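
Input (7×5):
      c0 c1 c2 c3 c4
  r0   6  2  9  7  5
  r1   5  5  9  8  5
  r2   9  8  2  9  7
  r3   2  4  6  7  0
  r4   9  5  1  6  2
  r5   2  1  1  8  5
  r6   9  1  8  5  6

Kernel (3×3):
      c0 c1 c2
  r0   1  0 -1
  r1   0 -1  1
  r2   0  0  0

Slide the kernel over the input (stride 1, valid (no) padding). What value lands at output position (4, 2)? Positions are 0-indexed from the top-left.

-4

The receptive field on the input at this output position is [1 6 2 / 1 8 5 / 8 5 6]. Elementwise product with the kernel and sum: 1·1 + 2·-1 + 8·-1 + 5·1.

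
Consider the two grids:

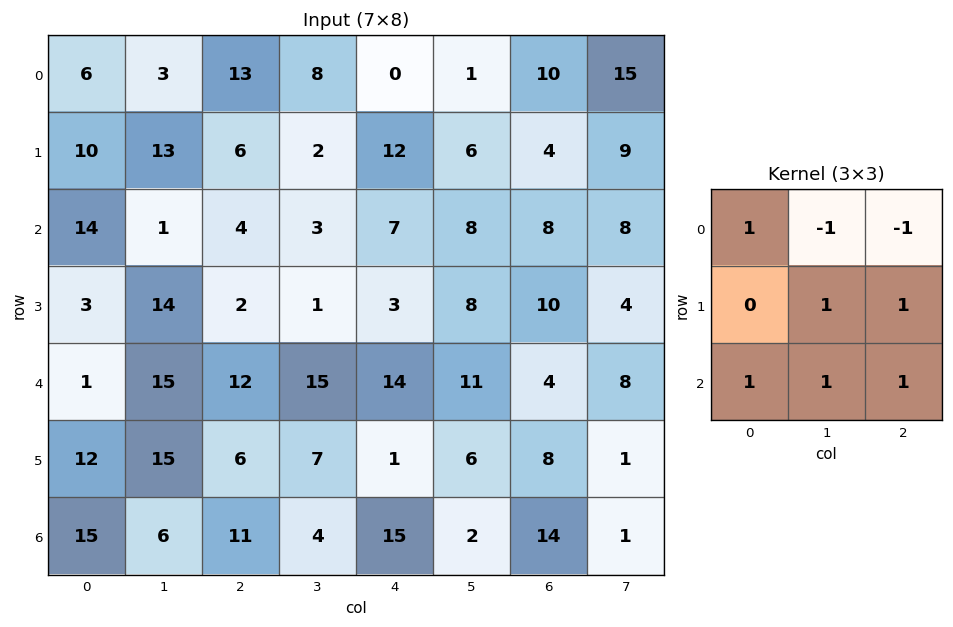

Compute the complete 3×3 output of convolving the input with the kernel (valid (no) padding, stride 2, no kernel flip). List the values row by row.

Output[0,0]: The receptive field on the input at this output position is [6 3 13 / 10 13 6 / 14 1 4]. Elementwise product with the kernel and sum: 6·1 + 3·-1 + 13·-1 + 13·1 + 6·1 + 14·1 + 1·1 + 4·1.

28 33 22
53 39 38
27 21 44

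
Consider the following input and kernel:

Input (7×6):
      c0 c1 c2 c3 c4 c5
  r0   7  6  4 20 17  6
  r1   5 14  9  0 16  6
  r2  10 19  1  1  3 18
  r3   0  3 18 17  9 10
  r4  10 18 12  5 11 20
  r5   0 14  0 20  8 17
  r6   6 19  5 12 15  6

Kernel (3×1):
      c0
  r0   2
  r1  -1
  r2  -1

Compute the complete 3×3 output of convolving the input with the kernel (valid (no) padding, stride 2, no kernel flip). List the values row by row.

-1 -2 15
10 -28 -14
14 19 -1

Output[0,0]: The receptive field on the input at this output position is [7 / 5 / 10]. Elementwise product with the kernel and sum: 7·2 + 5·-1 + 10·-1.
Output[0,1]: The receptive field on the input at this output position is [4 / 9 / 1]. Elementwise product with the kernel and sum: 4·2 + 9·-1 + 1·-1.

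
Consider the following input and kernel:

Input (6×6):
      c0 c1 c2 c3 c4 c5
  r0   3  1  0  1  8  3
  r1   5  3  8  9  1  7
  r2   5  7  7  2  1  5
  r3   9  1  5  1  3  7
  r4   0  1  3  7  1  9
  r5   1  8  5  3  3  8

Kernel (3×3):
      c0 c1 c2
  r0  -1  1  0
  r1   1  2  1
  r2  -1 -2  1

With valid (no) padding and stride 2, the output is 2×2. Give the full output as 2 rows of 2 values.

Output[0,0]: The receptive field on the input at this output position is [3 1 0 / 5 3 8 / 5 7 7]. Elementwise product with the kernel and sum: 3·-1 + 1·1 + 5·1 + 3·2 + 8·1 + 5·-1 + 7·-2 + 7·1.
Output[0,1]: The receptive field on the input at this output position is [0 1 8 / 8 9 1 / 7 2 1]. Elementwise product with the kernel and sum: 0·-1 + 1·1 + 8·1 + 9·2 + 1·1 + 7·-1 + 2·-2 + 1·1.

5 18
19 -11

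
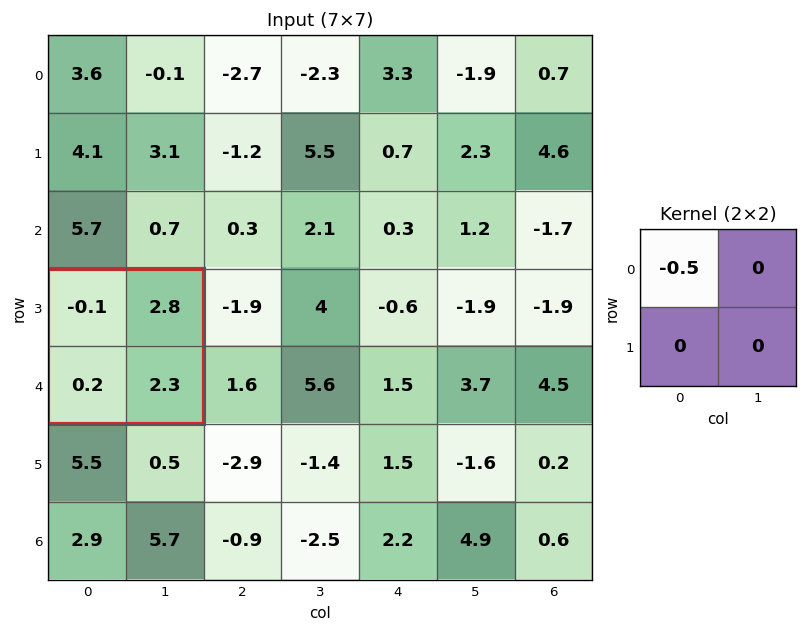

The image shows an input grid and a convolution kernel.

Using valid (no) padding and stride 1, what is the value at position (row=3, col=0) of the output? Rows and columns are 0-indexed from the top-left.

The receptive field on the input at this output position is [-0.1 2.8 / 0.2 2.3]. Elementwise product with the kernel and sum: -0.1·-0.5.

0.05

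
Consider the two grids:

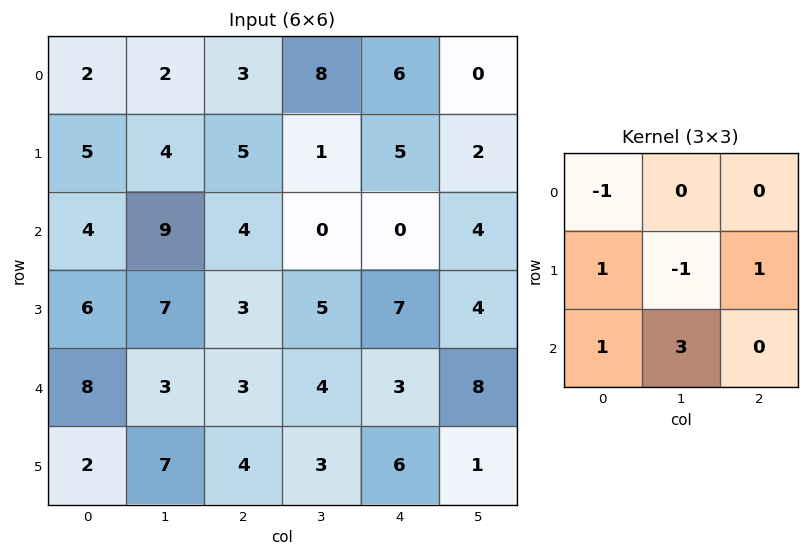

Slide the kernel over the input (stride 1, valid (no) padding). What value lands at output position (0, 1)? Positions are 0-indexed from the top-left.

The receptive field on the input at this output position is [2 3 8 / 4 5 1 / 9 4 0]. Elementwise product with the kernel and sum: 2·-1 + 4·1 + 5·-1 + 1·1 + 9·1 + 4·3.

19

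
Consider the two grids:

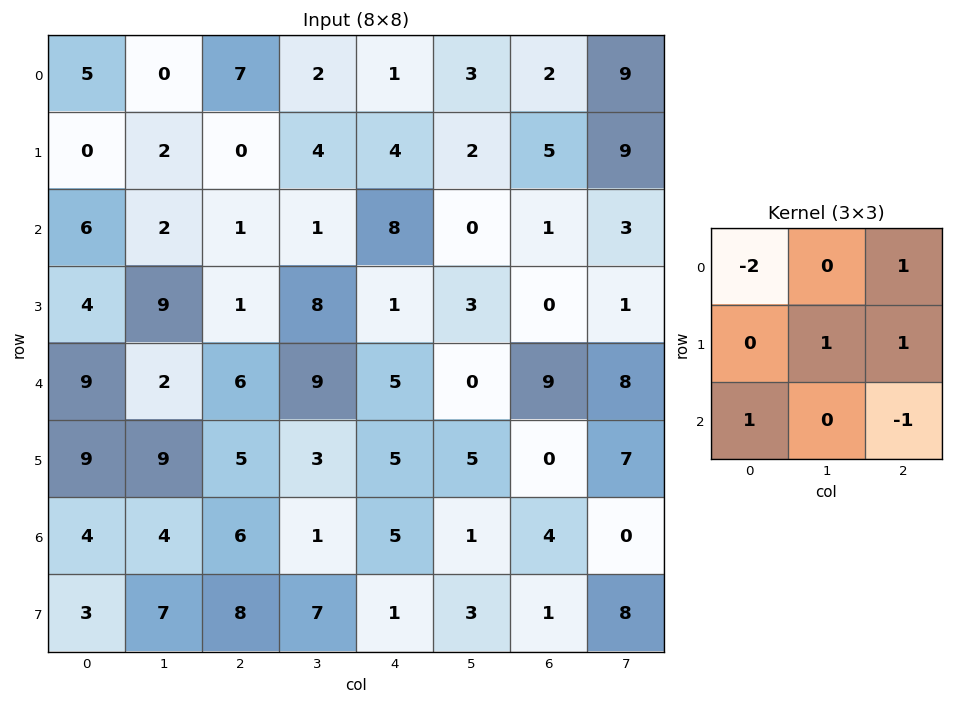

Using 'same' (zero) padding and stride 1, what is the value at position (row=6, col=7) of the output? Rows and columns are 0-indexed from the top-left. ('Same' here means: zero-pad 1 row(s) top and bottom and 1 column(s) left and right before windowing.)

The receptive field on the zero-padded input at this output position is [0 7 0 / 4 0 0 / 1 8 0]. Elementwise product with the kernel and sum: 0·-2 + 0·1 + 0·1 + 0·1 + 1·1 + 0·-1.

1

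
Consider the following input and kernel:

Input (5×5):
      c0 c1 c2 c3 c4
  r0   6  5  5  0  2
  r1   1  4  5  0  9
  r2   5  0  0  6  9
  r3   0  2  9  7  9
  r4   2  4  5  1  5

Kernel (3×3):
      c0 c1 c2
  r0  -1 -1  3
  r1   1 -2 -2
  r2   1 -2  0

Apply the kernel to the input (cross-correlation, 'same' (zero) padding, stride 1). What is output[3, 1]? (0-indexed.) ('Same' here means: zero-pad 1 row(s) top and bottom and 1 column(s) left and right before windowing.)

The receptive field on the zero-padded input at this output position is [5 0 0 / 0 2 9 / 2 4 5]. Elementwise product with the kernel and sum: 5·-1 + 0·-1 + 0·3 + 0·1 + 2·-2 + 9·-2 + 2·1 + 4·-2.

-33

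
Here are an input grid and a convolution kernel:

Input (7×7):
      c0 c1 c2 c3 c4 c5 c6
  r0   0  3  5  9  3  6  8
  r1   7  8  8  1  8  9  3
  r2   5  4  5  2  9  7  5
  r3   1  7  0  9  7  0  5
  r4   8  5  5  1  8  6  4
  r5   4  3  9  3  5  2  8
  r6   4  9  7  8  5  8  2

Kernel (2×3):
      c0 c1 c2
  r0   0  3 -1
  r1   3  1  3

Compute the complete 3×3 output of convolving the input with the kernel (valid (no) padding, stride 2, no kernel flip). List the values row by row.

Output[0,0]: The receptive field on the input at this output position is [0 3 5 / 7 8 8]. Elementwise product with the kernel and sum: 3·3 + 5·-1 + 7·3 + 8·1 + 8·3.

57 73 52
17 27 52
52 40 55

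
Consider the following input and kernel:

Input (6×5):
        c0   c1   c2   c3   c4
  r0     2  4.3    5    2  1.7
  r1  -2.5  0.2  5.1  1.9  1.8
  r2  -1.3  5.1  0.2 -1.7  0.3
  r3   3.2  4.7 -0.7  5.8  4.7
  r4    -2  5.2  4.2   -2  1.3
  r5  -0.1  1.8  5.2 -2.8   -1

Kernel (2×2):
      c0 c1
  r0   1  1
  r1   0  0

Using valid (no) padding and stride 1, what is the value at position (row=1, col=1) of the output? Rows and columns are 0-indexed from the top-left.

The receptive field on the input at this output position is [0.2 5.1 / 5.1 0.2]. Elementwise product with the kernel and sum: 0.2·1 + 5.1·1.

5.3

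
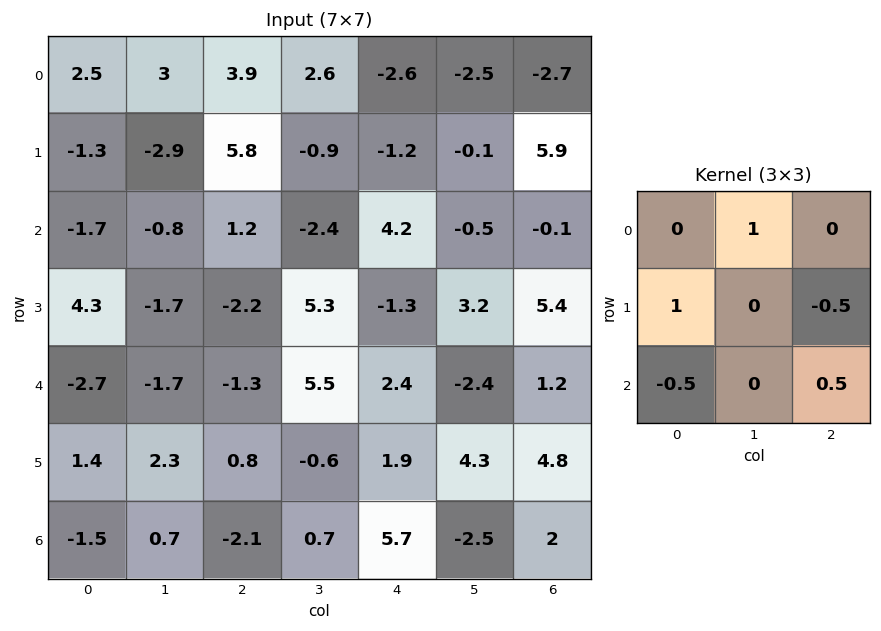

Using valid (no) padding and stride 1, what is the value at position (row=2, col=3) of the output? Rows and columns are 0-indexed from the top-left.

3.95

The receptive field on the input at this output position is [-2.4 4.2 -0.5 / 5.3 -1.3 3.2 / 5.5 2.4 -2.4]. Elementwise product with the kernel and sum: 4.2·1 + 5.3·1 + 3.2·-0.5 + 5.5·-0.5 + -2.4·0.5.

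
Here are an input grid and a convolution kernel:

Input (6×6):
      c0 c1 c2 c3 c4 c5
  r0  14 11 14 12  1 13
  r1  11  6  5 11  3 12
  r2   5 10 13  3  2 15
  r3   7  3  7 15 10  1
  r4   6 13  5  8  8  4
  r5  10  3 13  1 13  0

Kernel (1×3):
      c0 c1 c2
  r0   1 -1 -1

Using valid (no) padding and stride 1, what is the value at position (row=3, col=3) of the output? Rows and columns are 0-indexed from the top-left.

The receptive field on the input at this output position is [15 10 1]. Elementwise product with the kernel and sum: 15·1 + 10·-1 + 1·-1.

4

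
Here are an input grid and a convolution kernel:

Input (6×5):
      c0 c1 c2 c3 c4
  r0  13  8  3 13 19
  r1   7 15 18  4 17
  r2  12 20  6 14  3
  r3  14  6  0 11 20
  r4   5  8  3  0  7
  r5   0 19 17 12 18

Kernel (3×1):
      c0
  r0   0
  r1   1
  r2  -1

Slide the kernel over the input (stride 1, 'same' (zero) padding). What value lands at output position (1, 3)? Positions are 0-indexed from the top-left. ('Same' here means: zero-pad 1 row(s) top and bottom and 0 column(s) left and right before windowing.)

-10

The receptive field on the zero-padded input at this output position is [13 / 4 / 14]. Elementwise product with the kernel and sum: 4·1 + 14·-1.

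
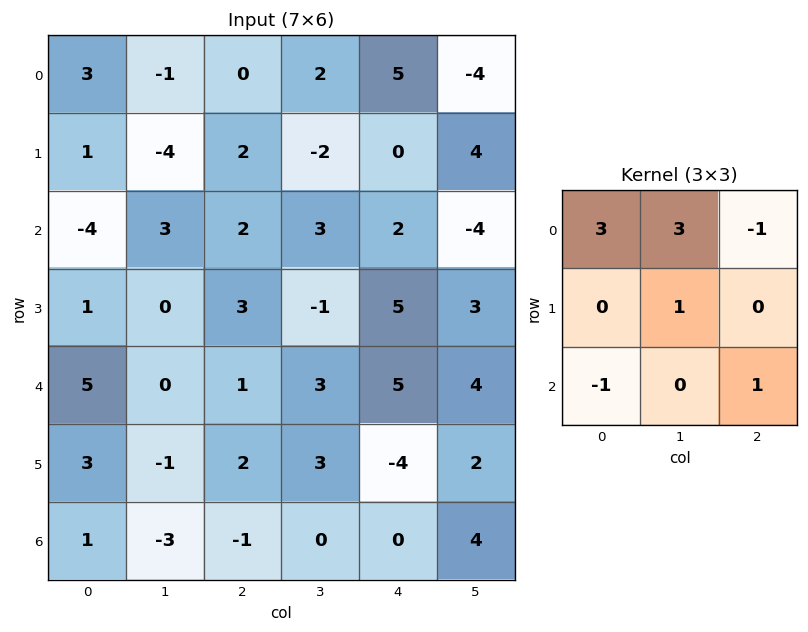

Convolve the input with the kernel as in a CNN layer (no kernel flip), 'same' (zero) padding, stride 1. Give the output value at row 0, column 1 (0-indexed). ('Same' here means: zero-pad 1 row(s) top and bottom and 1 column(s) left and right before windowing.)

0

The receptive field on the zero-padded input at this output position is [0 0 0 / 3 -1 0 / 1 -4 2]. Elementwise product with the kernel and sum: 0·3 + 0·3 + 0·-1 + -1·1 + 1·-1 + 2·1.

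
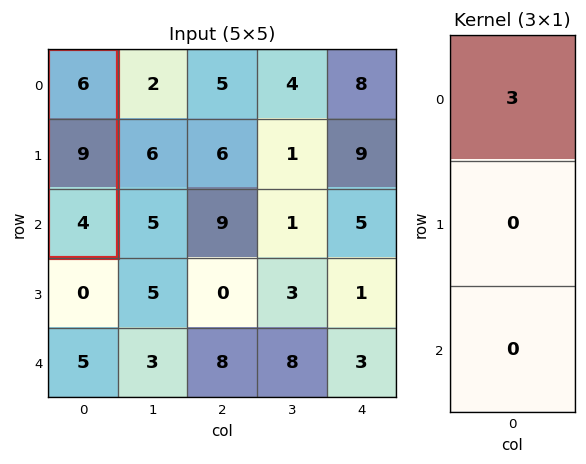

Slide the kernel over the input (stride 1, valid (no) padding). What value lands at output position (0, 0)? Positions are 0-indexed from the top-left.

The receptive field on the input at this output position is [6 / 9 / 4]. Elementwise product with the kernel and sum: 6·3.

18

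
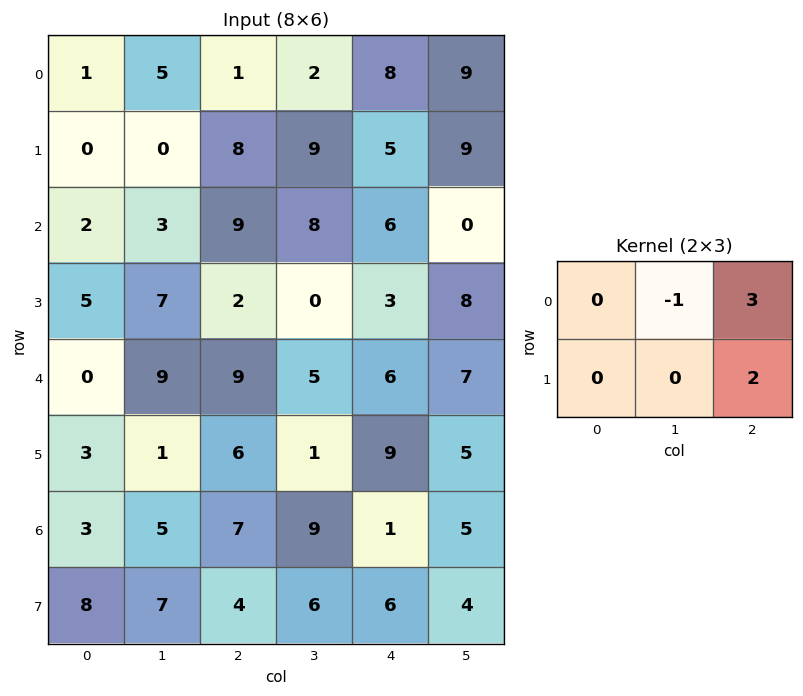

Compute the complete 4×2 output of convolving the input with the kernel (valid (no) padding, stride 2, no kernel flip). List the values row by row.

Output[0,0]: The receptive field on the input at this output position is [1 5 1 / 0 0 8]. Elementwise product with the kernel and sum: 5·-1 + 1·3 + 8·2.

14 32
28 16
30 31
24 6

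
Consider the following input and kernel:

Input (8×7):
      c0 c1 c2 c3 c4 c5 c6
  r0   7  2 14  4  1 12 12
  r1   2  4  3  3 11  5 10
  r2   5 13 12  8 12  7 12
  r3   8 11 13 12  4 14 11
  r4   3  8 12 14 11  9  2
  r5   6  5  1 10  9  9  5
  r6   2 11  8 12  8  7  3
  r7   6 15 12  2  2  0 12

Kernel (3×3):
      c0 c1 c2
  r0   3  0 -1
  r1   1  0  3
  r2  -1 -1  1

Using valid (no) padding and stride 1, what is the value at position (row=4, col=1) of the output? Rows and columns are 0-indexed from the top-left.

The receptive field on the input at this output position is [8 12 14 / 5 1 10 / 11 8 12]. Elementwise product with the kernel and sum: 8·3 + 14·-1 + 5·1 + 10·3 + 11·-1 + 8·-1 + 12·1.

38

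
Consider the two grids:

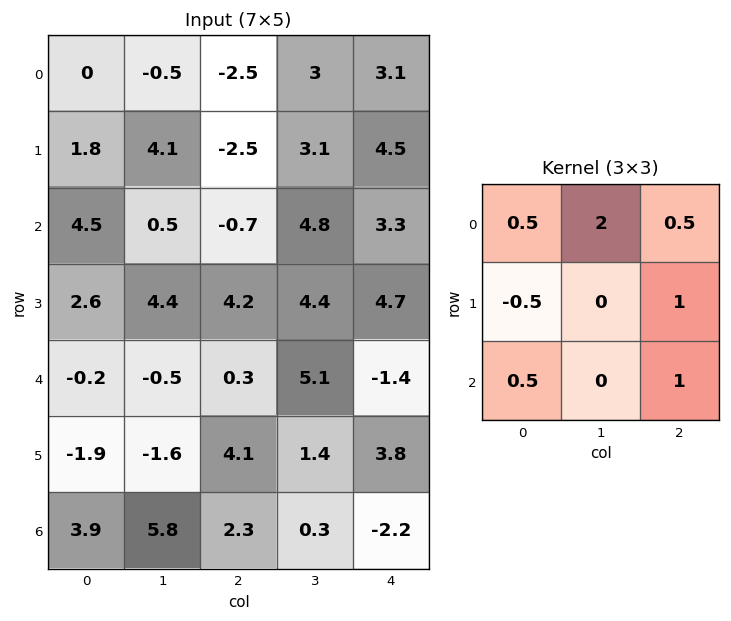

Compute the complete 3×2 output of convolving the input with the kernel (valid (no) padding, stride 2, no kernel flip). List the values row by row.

-4.1 15
6 12.25
8.35 10.35

Output[0,0]: The receptive field on the input at this output position is [0 -0.5 -2.5 / 1.8 4.1 -2.5 / 4.5 0.5 -0.7]. Elementwise product with the kernel and sum: 0·0.5 + -0.5·2 + -2.5·0.5 + 1.8·-0.5 + -2.5·1 + 4.5·0.5 + -0.7·1.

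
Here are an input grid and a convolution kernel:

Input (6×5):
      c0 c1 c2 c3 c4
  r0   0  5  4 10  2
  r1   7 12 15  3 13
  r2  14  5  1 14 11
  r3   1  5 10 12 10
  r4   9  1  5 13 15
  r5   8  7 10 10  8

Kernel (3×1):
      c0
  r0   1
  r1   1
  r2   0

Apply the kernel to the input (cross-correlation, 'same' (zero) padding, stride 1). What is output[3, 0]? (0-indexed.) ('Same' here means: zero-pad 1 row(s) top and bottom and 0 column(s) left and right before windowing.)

The receptive field on the zero-padded input at this output position is [14 / 1 / 9]. Elementwise product with the kernel and sum: 14·1 + 1·1.

15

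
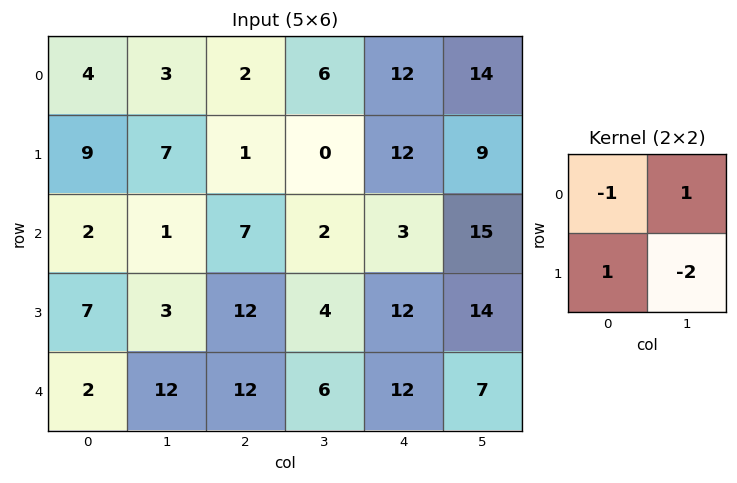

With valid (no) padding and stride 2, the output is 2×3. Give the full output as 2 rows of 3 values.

-6 5 -4
0 -1 -4

Output[0,0]: The receptive field on the input at this output position is [4 3 / 9 7]. Elementwise product with the kernel and sum: 4·-1 + 3·1 + 9·1 + 7·-2.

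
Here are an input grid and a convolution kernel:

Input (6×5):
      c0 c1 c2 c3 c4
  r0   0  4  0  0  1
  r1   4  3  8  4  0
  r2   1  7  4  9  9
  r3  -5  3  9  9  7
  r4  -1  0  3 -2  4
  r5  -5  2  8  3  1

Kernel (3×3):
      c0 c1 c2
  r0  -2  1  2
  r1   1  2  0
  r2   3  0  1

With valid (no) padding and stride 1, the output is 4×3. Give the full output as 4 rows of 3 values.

Output[0,0]: The receptive field on the input at this output position is [0 4 0 / 4 3 8 / 1 7 4]. Elementwise product with the kernel and sum: 0·-2 + 4·1 + 0·2 + 4·1 + 3·2 + 1·3 + 4·1.
Output[0,1]: The receptive field on the input at this output position is [4 0 0 / 3 8 4 / 7 4 9]. Elementwise product with the kernel and sum: 4·-2 + 0·1 + 0·2 + 3·1 + 8·2 + 7·3 + 9·1.

21 41 39
20 43 44
14 27 59
23 36 29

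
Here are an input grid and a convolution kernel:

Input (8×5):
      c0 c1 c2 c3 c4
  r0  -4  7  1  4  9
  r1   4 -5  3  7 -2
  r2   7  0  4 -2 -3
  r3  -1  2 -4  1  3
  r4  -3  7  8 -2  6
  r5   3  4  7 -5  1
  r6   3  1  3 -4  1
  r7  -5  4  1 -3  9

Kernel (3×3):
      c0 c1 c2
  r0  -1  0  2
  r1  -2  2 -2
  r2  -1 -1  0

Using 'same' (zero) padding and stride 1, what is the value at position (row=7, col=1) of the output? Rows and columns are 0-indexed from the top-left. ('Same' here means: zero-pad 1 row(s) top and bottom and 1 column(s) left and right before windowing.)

The receptive field on the zero-padded input at this output position is [3 1 3 / -5 4 1 / 0 0 0]. Elementwise product with the kernel and sum: 3·-1 + 3·2 + -5·-2 + 4·2 + 1·-2 + 0·-1 + 0·-1.

19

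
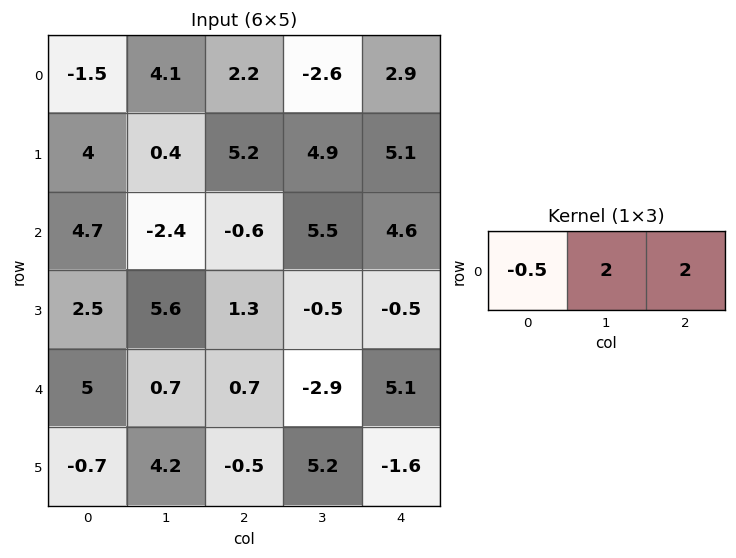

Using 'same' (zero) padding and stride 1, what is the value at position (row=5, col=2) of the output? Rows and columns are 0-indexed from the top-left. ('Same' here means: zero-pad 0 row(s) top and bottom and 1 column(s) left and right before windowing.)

7.3

The receptive field on the zero-padded input at this output position is [4.2 -0.5 5.2]. Elementwise product with the kernel and sum: 4.2·-0.5 + -0.5·2 + 5.2·2.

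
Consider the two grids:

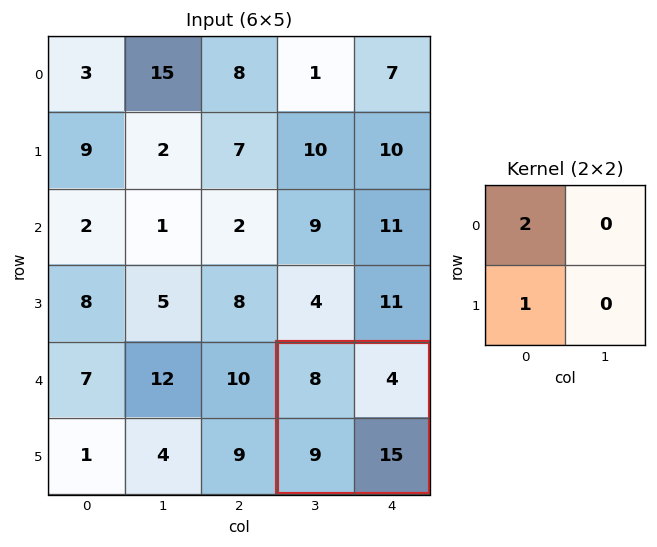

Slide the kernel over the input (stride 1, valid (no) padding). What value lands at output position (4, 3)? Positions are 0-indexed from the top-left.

25

The receptive field on the input at this output position is [8 4 / 9 15]. Elementwise product with the kernel and sum: 8·2 + 9·1.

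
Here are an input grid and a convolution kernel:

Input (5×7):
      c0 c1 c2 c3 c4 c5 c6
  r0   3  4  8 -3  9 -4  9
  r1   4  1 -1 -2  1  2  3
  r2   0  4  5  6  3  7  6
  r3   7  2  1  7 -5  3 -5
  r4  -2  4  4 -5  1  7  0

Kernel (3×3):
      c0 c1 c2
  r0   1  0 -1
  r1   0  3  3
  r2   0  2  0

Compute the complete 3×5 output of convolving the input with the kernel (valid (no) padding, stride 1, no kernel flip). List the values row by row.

3 8 8 16 29
36 38 39 16 43
12 30 -2 -5 5

Output[0,0]: The receptive field on the input at this output position is [3 4 8 / 4 1 -1 / 0 4 5]. Elementwise product with the kernel and sum: 3·1 + 8·-1 + 1·3 + -1·3 + 4·2.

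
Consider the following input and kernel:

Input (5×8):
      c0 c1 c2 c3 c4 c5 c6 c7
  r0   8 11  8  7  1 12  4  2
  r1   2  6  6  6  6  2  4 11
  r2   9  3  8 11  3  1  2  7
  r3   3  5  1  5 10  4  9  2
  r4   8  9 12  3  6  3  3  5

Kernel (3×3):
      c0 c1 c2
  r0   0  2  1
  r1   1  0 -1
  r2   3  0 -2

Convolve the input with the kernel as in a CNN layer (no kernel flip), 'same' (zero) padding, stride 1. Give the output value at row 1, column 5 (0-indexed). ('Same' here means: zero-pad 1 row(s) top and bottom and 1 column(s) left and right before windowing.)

The receptive field on the zero-padded input at this output position is [1 12 4 / 6 2 4 / 3 1 2]. Elementwise product with the kernel and sum: 12·2 + 4·1 + 6·1 + 4·-1 + 3·3 + 2·-2.

35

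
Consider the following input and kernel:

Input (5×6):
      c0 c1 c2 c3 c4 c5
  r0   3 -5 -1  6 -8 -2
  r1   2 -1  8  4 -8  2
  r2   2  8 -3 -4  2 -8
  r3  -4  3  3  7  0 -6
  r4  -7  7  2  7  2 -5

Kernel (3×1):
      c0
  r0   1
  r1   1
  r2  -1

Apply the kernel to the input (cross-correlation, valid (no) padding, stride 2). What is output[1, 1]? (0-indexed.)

-2

The receptive field on the input at this output position is [-3 / 3 / 2]. Elementwise product with the kernel and sum: -3·1 + 3·1 + 2·-1.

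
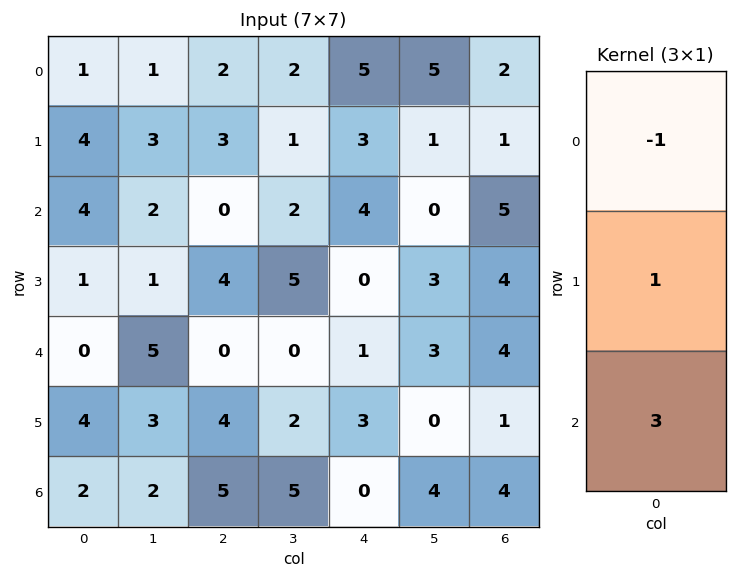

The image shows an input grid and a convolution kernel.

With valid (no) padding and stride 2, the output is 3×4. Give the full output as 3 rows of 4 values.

Output[0,0]: The receptive field on the input at this output position is [1 / 4 / 4]. Elementwise product with the kernel and sum: 1·-1 + 4·1 + 4·3.
Output[0,1]: The receptive field on the input at this output position is [2 / 3 / 0]. Elementwise product with the kernel and sum: 2·-1 + 3·1 + 0·3.

15 1 10 14
-3 4 -1 11
10 19 2 9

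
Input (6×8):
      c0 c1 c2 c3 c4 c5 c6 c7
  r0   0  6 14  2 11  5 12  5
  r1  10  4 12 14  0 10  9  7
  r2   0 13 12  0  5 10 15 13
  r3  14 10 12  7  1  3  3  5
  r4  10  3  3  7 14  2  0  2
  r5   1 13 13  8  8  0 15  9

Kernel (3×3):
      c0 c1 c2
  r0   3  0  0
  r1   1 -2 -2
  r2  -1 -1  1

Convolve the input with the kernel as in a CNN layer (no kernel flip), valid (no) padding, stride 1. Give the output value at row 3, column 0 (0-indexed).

The receptive field on the input at this output position is [14 10 12 / 10 3 3 / 1 13 13]. Elementwise product with the kernel and sum: 14·3 + 10·1 + 3·-2 + 3·-2 + 1·-1 + 13·-1 + 13·1.

39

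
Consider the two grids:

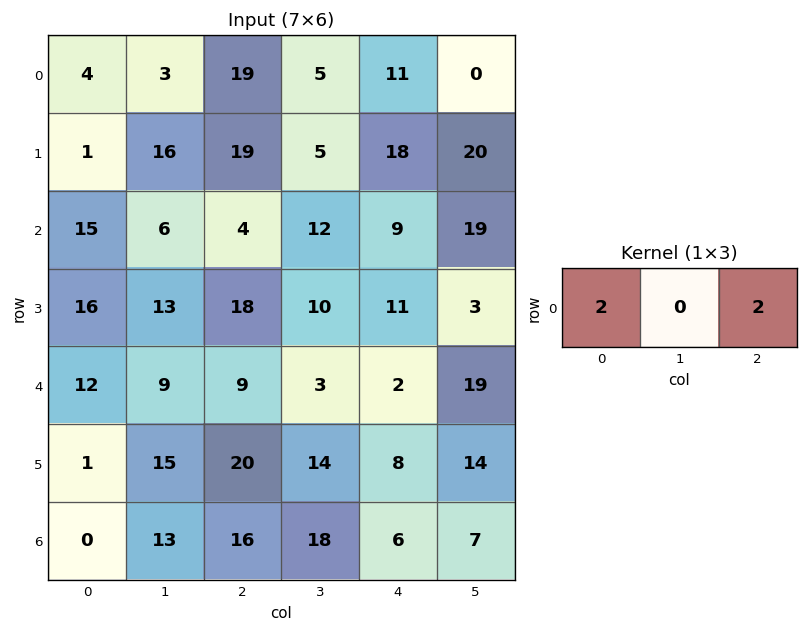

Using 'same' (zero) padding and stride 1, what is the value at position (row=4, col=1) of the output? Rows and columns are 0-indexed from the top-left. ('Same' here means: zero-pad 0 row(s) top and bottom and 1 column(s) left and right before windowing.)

42

The receptive field on the zero-padded input at this output position is [12 9 9]. Elementwise product with the kernel and sum: 12·2 + 9·2.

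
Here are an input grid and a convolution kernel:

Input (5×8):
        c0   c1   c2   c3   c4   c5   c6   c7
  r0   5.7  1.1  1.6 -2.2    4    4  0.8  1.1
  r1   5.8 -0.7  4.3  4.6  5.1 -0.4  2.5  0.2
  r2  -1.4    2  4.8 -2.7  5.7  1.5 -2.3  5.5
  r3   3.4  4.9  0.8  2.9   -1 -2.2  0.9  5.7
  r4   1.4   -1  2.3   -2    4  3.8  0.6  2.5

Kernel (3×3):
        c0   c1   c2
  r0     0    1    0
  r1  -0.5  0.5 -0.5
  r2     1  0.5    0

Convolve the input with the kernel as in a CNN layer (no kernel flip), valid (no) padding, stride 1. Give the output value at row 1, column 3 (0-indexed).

10.95

The receptive field on the input at this output position is [4.6 5.1 -0.4 / -2.7 5.7 1.5 / 2.9 -1 -2.2]. Elementwise product with the kernel and sum: 5.1·1 + -2.7·-0.5 + 5.7·0.5 + 1.5·-0.5 + 2.9·1 + -1·0.5.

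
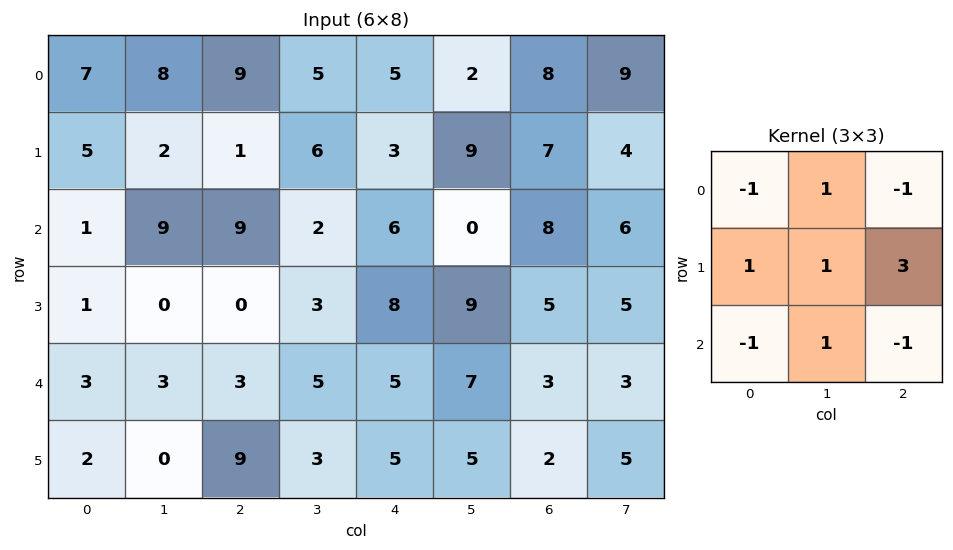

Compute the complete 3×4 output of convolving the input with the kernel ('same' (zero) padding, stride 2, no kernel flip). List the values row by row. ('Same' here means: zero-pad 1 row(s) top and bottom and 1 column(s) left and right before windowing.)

Output[0,0]: The receptive field on the zero-padded input at this output position is [0 0 0 / 0 7 8 / 0 5 2]. Elementwise product with the kernel and sum: 0·-1 + 0·1 + 0·-1 + 0·1 + 7·1 + 8·3 + 0·-1 + 5·1 + 2·-1.
Output[0,1]: The receptive field on the zero-padded input at this output position is [0 0 0 / 8 9 5 / 2 1 6]. Elementwise product with the kernel and sum: 0·-1 + 0·1 + 0·-1 + 8·1 + 9·1 + 5·3 + 2·-1 + 1·1 + 6·-1.

34 25 4 31
32 14 -8 11
15 24 24 2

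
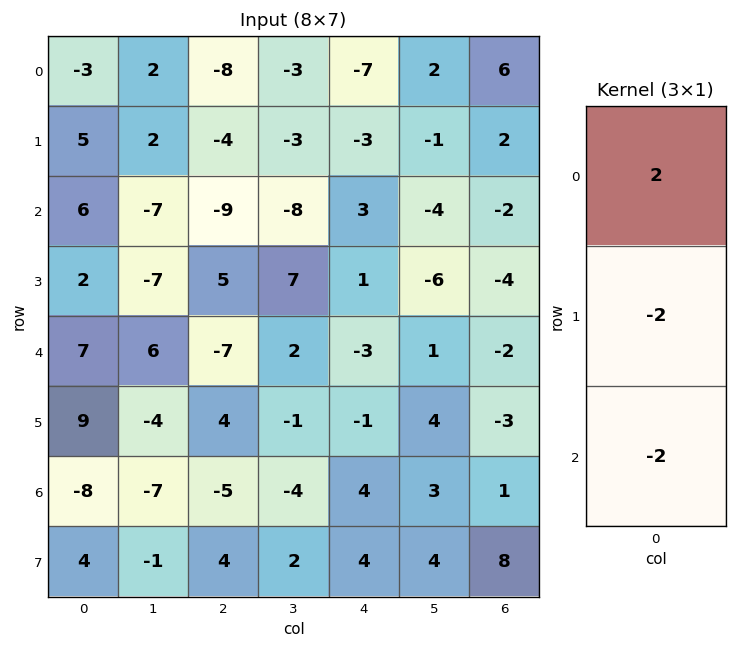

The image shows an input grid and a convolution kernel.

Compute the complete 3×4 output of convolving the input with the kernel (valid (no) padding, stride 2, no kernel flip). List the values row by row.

-28 10 -14 12
-6 -14 10 8
12 -12 -12 0

Output[0,0]: The receptive field on the input at this output position is [-3 / 5 / 6]. Elementwise product with the kernel and sum: -3·2 + 5·-2 + 6·-2.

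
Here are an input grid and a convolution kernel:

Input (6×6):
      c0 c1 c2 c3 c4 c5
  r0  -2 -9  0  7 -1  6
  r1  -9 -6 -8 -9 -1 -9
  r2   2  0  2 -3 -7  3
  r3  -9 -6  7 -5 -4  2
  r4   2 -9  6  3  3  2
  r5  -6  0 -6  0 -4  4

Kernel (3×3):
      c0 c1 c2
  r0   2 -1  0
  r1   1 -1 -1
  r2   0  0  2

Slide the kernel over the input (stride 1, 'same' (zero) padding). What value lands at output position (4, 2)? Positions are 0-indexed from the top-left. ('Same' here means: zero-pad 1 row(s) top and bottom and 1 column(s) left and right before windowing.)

-37

The receptive field on the zero-padded input at this output position is [-6 7 -5 / -9 6 3 / 0 -6 0]. Elementwise product with the kernel and sum: -6·2 + 7·-1 + -9·1 + 6·-1 + 3·-1 + 0·2.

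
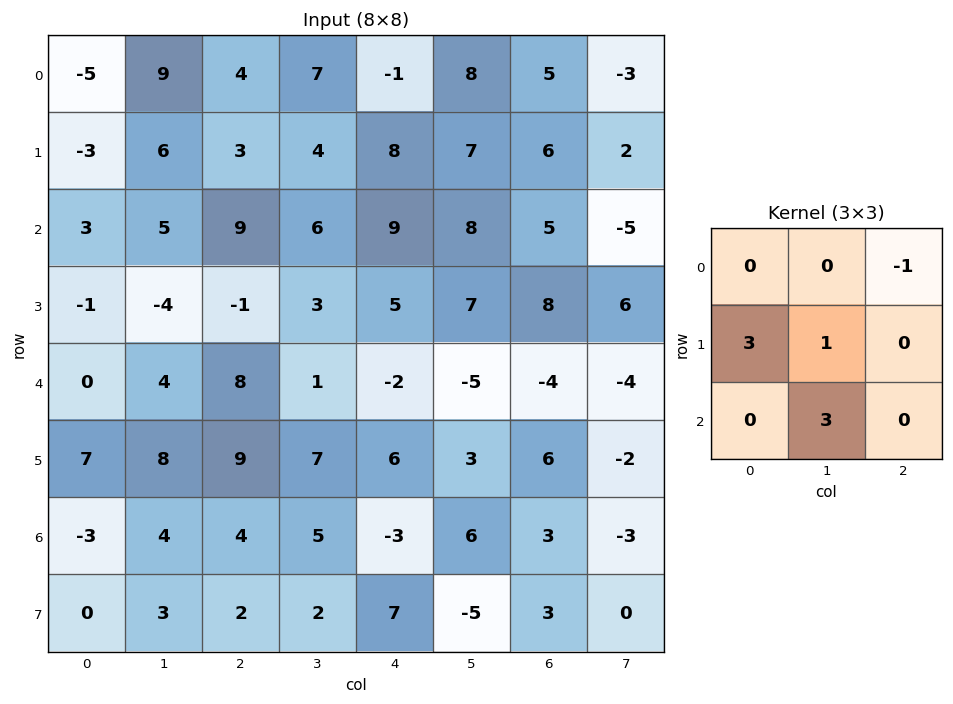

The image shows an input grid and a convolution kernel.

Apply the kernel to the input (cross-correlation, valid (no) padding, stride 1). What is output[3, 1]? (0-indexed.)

44

The receptive field on the input at this output position is [-4 -1 3 / 4 8 1 / 8 9 7]. Elementwise product with the kernel and sum: 3·-1 + 4·3 + 8·1 + 9·3.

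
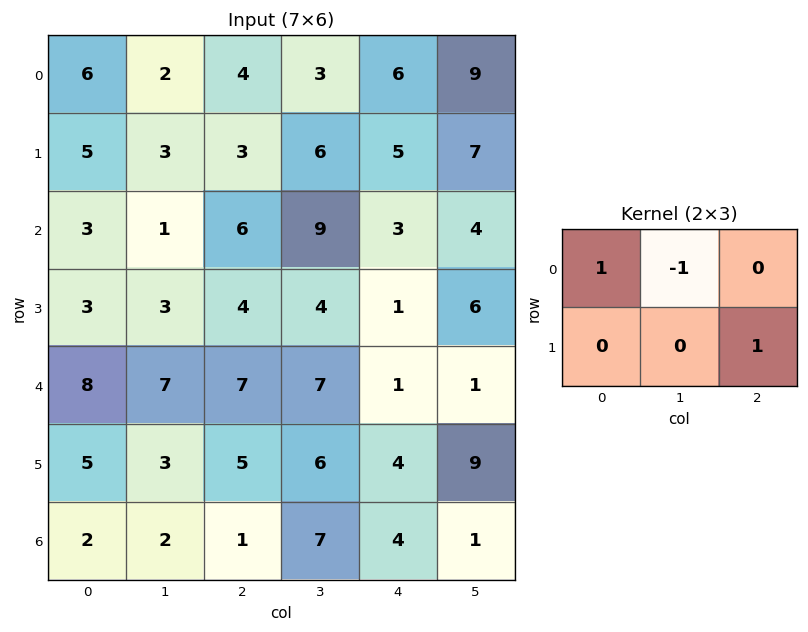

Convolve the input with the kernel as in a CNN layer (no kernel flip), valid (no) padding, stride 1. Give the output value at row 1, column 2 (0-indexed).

0

The receptive field on the input at this output position is [3 6 5 / 6 9 3]. Elementwise product with the kernel and sum: 3·1 + 6·-1 + 3·1.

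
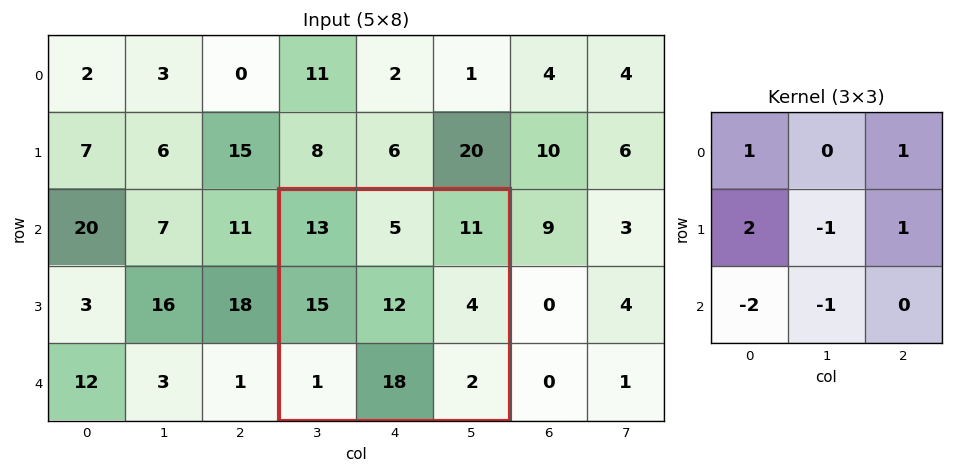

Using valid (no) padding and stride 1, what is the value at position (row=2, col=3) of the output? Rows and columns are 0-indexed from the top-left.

26

The receptive field on the input at this output position is [13 5 11 / 15 12 4 / 1 18 2]. Elementwise product with the kernel and sum: 13·1 + 11·1 + 15·2 + 12·-1 + 4·1 + 1·-2 + 18·-1.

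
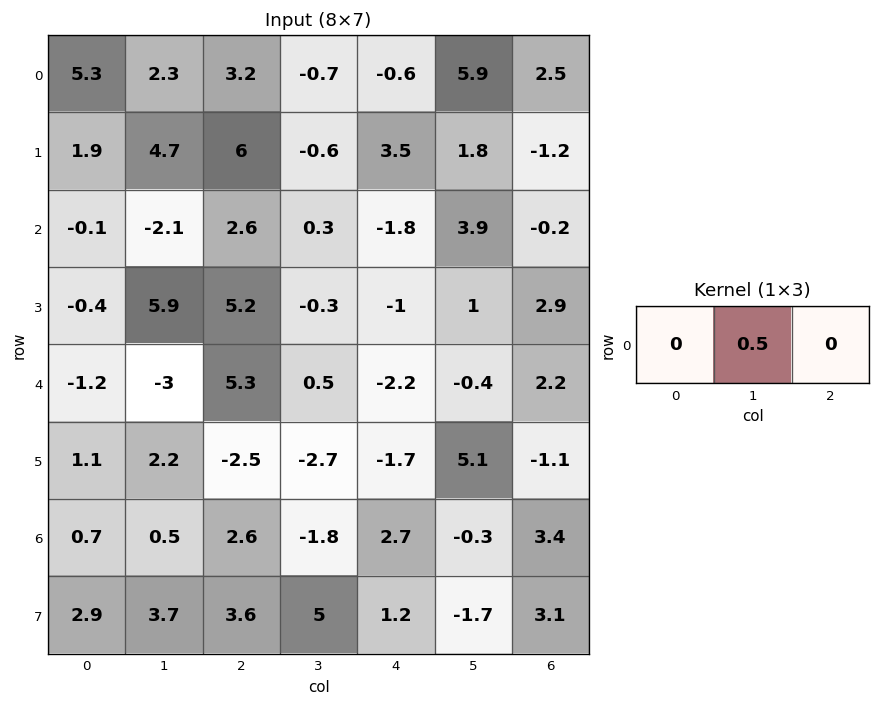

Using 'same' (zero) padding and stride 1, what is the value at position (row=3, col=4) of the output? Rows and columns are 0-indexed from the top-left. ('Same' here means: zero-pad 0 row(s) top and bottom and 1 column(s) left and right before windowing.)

-0.5

The receptive field on the zero-padded input at this output position is [-0.3 -1 1]. Elementwise product with the kernel and sum: -1·0.5.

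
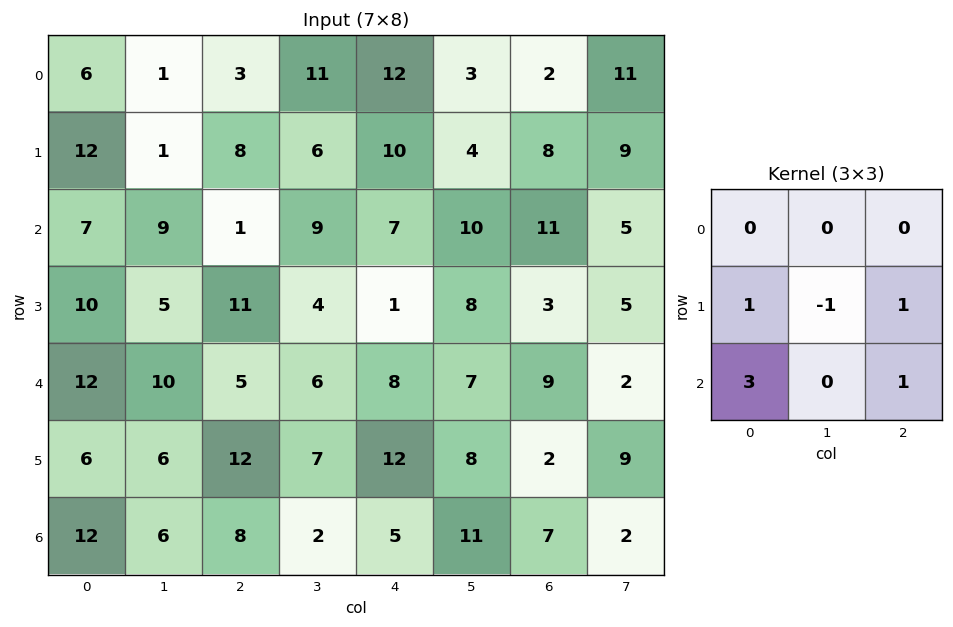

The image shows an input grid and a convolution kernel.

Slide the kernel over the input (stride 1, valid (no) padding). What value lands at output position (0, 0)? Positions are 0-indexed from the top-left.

The receptive field on the input at this output position is [6 1 3 / 12 1 8 / 7 9 1]. Elementwise product with the kernel and sum: 12·1 + 1·-1 + 8·1 + 7·3 + 1·1.

41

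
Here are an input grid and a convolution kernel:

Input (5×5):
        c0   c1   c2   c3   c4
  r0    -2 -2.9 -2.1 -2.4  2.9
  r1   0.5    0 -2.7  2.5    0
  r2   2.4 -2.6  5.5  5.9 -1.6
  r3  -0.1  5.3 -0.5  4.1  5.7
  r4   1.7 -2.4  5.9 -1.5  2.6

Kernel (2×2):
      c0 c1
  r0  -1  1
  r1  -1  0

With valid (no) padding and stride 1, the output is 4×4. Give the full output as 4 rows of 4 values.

-1.4 0.8 2.4 2.8
-2.9 -0.1 -0.3 -8.4
-4.9 2.8 0.9 -11.6
3.7 -3.4 -1.3 3.1

Output[0,0]: The receptive field on the input at this output position is [-2 -2.9 / 0.5 0]. Elementwise product with the kernel and sum: -2·-1 + -2.9·1 + 0.5·-1.
Output[0,1]: The receptive field on the input at this output position is [-2.9 -2.1 / 0 -2.7]. Elementwise product with the kernel and sum: -2.9·-1 + -2.1·1 + 0·-1.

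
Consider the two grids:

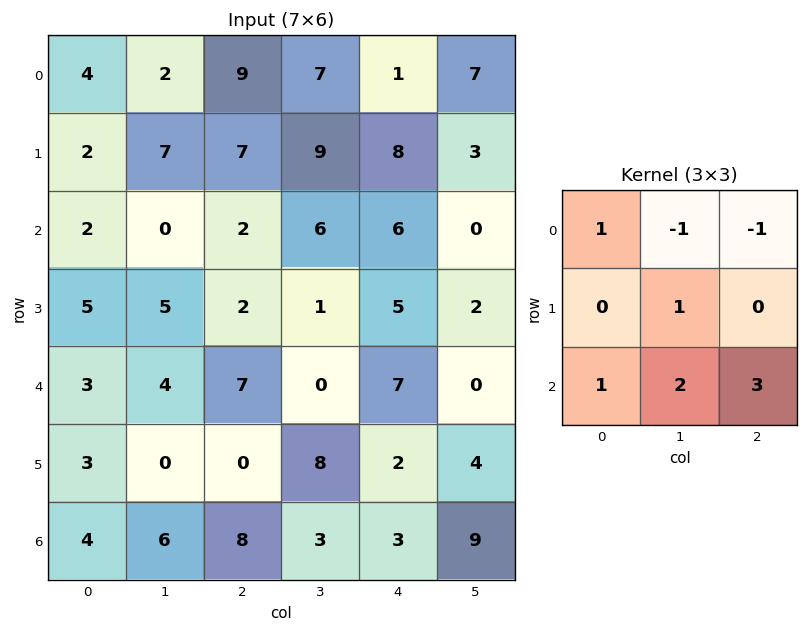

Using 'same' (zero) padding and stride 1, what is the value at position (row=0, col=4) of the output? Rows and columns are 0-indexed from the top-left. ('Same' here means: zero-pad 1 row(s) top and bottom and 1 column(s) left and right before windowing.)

The receptive field on the zero-padded input at this output position is [0 0 0 / 7 1 7 / 9 8 3]. Elementwise product with the kernel and sum: 0·1 + 0·-1 + 0·-1 + 1·1 + 9·1 + 8·2 + 3·3.

35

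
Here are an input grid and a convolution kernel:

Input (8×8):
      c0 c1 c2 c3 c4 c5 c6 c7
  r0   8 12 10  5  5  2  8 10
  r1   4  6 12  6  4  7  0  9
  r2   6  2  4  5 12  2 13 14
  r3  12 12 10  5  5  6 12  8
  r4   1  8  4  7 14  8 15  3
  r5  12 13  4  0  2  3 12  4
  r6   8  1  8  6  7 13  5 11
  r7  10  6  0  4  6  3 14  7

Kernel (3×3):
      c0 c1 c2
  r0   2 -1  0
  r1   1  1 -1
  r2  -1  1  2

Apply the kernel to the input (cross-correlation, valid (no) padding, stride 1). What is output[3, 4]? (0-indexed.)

The receptive field on the input at this output position is [5 6 12 / 14 8 15 / 2 3 12]. Elementwise product with the kernel and sum: 5·2 + 6·-1 + 14·1 + 8·1 + 15·-1 + 2·-1 + 3·1 + 12·2.

36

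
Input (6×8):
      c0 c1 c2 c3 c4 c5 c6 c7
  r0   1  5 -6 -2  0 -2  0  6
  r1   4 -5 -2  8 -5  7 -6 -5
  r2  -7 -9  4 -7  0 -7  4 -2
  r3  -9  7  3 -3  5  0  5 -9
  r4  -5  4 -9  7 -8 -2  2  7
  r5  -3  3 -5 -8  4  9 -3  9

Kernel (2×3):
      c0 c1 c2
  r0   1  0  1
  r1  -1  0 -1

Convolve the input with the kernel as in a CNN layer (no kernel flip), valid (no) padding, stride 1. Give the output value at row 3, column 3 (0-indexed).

-8

The receptive field on the input at this output position is [-3 5 0 / 7 -8 -2]. Elementwise product with the kernel and sum: -3·1 + 0·1 + 7·-1 + -2·-1.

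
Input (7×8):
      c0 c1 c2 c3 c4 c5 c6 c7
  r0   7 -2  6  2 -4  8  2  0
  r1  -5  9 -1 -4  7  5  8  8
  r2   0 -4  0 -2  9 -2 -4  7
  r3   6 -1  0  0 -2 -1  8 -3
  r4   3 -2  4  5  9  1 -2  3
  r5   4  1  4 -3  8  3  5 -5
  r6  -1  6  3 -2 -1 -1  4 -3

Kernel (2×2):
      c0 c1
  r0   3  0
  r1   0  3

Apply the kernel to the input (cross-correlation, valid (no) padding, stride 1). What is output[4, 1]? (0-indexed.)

The receptive field on the input at this output position is [-2 4 / 1 4]. Elementwise product with the kernel and sum: -2·3 + 4·3.

6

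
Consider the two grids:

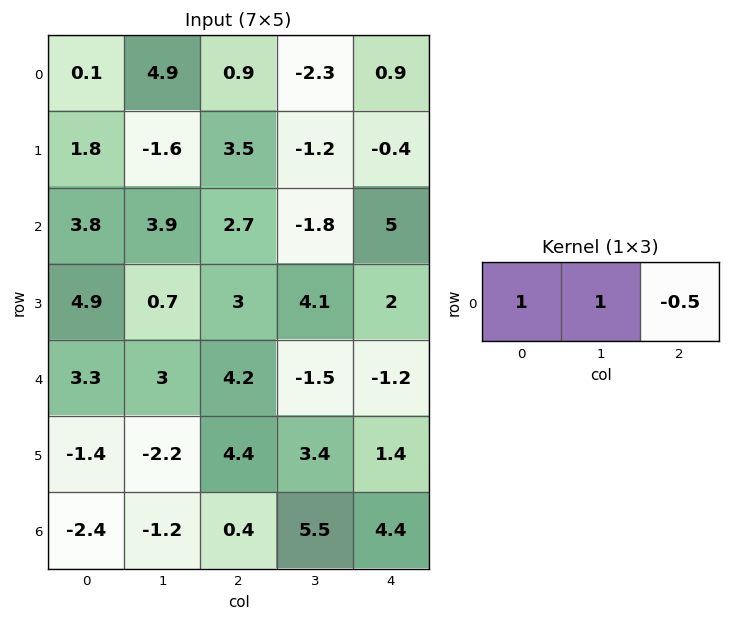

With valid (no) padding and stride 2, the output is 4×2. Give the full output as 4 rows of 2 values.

Output[0,0]: The receptive field on the input at this output position is [0.1 4.9 0.9]. Elementwise product with the kernel and sum: 0.1·1 + 4.9·1 + 0.9·-0.5.
Output[0,1]: The receptive field on the input at this output position is [0.9 -2.3 0.9]. Elementwise product with the kernel and sum: 0.9·1 + -2.3·1 + 0.9·-0.5.

4.55 -1.85
6.35 -1.6
4.2 3.3
-3.8 3.7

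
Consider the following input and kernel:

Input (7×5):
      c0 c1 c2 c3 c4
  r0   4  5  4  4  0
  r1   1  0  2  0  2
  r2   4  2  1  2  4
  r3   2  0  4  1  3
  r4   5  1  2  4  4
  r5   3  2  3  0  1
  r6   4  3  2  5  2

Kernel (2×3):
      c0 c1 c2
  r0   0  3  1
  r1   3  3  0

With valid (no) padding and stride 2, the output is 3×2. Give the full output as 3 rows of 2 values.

Output[0,0]: The receptive field on the input at this output position is [4 5 4 / 1 0 2]. Elementwise product with the kernel and sum: 5·3 + 4·1 + 1·3 + 0·3.
Output[0,1]: The receptive field on the input at this output position is [4 4 0 / 2 0 2]. Elementwise product with the kernel and sum: 4·3 + 0·1 + 2·3 + 0·3.

22 18
13 25
20 25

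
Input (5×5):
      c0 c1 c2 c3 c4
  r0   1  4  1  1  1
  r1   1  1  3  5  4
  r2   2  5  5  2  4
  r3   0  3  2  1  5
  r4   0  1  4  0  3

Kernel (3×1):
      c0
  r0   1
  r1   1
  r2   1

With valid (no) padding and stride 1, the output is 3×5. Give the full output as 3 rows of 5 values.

4 10 9 8 9
3 9 10 8 13
2 9 11 3 12

Output[0,0]: The receptive field on the input at this output position is [1 / 1 / 2]. Elementwise product with the kernel and sum: 1·1 + 1·1 + 2·1.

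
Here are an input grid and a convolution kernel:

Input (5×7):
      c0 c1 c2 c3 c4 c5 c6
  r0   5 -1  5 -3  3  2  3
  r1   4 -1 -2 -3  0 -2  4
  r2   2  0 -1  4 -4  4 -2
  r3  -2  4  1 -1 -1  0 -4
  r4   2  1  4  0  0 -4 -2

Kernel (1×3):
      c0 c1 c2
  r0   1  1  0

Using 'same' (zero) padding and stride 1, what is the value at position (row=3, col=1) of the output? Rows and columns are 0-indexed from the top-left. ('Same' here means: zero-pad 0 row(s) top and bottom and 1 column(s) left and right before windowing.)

The receptive field on the zero-padded input at this output position is [-2 4 1]. Elementwise product with the kernel and sum: -2·1 + 4·1.

2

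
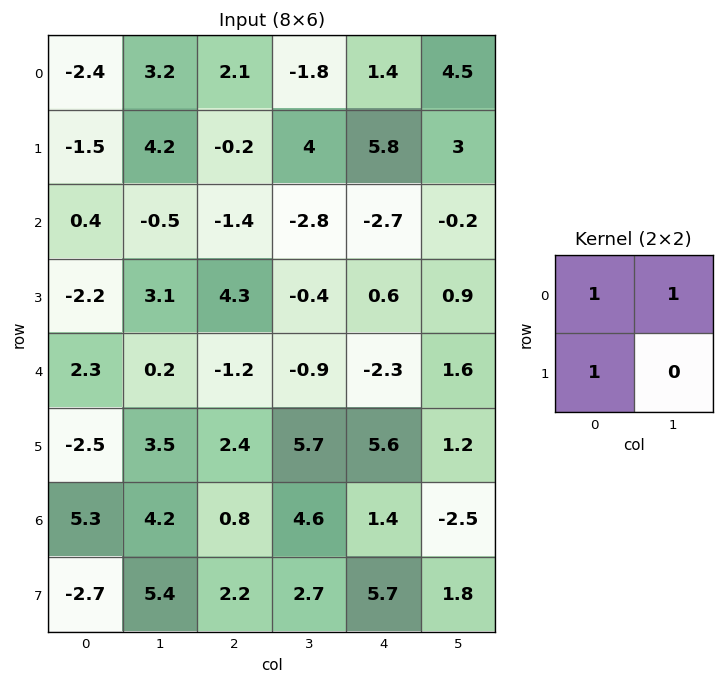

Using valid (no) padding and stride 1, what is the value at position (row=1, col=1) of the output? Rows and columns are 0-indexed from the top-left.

The receptive field on the input at this output position is [4.2 -0.2 / -0.5 -1.4]. Elementwise product with the kernel and sum: 4.2·1 + -0.2·1 + -0.5·1.

3.5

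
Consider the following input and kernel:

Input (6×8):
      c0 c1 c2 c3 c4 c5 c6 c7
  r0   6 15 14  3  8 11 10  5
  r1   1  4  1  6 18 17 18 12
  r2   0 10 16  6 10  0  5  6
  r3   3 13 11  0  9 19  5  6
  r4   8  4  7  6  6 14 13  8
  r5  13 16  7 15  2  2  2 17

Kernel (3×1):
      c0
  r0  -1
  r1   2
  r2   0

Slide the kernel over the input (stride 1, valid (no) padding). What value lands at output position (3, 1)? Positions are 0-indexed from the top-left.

The receptive field on the input at this output position is [13 / 4 / 16]. Elementwise product with the kernel and sum: 13·-1 + 4·2.

-5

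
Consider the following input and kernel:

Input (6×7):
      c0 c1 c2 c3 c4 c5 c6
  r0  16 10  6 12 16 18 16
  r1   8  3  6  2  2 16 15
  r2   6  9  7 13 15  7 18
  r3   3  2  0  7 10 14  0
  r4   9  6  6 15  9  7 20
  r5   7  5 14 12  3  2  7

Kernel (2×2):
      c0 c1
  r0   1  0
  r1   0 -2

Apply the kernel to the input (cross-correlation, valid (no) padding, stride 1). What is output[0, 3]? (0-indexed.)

The receptive field on the input at this output position is [12 16 / 2 2]. Elementwise product with the kernel and sum: 12·1 + 2·-2.

8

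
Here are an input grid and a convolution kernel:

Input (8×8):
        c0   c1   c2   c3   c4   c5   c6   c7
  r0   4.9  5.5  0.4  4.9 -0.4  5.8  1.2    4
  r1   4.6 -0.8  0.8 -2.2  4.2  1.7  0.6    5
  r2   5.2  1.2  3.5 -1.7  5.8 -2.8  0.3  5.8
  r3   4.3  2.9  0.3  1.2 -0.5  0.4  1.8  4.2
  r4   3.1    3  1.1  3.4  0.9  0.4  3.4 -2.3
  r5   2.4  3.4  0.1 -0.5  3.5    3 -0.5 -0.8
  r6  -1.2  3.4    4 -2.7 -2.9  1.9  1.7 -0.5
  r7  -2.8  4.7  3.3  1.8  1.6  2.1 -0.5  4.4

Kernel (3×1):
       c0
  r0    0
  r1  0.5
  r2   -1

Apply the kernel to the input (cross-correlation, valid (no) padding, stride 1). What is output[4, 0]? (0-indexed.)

2.4

The receptive field on the input at this output position is [3.1 / 2.4 / -1.2]. Elementwise product with the kernel and sum: 2.4·0.5 + -1.2·-1.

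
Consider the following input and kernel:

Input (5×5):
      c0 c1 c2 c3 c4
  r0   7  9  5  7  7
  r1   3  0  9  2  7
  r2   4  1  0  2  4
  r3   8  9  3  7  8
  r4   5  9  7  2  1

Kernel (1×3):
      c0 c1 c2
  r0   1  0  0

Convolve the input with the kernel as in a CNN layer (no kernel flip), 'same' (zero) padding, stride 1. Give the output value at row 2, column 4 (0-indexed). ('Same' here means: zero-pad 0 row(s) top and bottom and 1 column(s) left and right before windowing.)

2

The receptive field on the zero-padded input at this output position is [2 4 0]. Elementwise product with the kernel and sum: 2·1.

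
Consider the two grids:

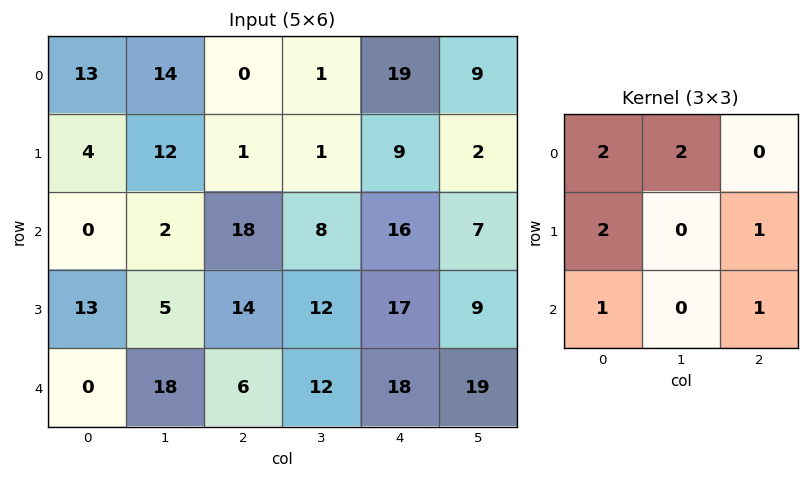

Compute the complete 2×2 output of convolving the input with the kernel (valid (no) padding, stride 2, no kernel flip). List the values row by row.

81 47
50 121

Output[0,0]: The receptive field on the input at this output position is [13 14 0 / 4 12 1 / 0 2 18]. Elementwise product with the kernel and sum: 13·2 + 14·2 + 4·2 + 1·1 + 0·1 + 18·1.
Output[0,1]: The receptive field on the input at this output position is [0 1 19 / 1 1 9 / 18 8 16]. Elementwise product with the kernel and sum: 0·2 + 1·2 + 1·2 + 9·1 + 18·1 + 16·1.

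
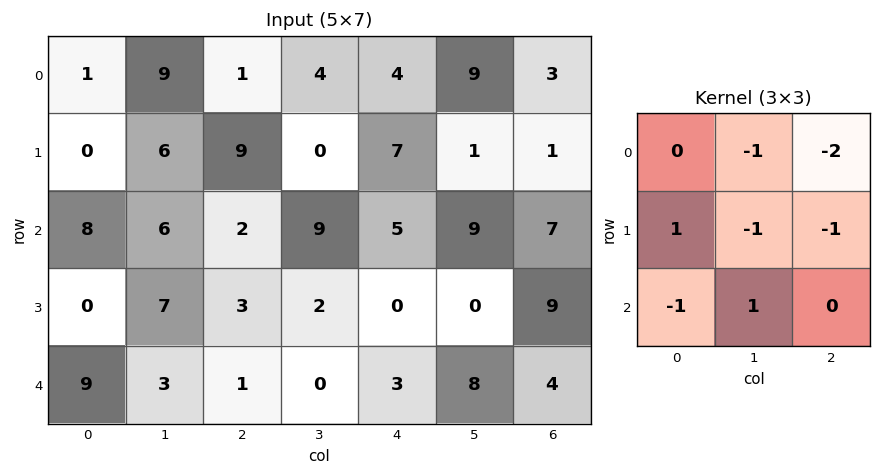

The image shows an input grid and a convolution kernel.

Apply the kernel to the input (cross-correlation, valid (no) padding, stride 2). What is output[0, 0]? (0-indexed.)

The receptive field on the input at this output position is [1 9 1 / 0 6 9 / 8 6 2]. Elementwise product with the kernel and sum: 9·-1 + 1·-2 + 0·1 + 6·-1 + 9·-1 + 8·-1 + 6·1.

-28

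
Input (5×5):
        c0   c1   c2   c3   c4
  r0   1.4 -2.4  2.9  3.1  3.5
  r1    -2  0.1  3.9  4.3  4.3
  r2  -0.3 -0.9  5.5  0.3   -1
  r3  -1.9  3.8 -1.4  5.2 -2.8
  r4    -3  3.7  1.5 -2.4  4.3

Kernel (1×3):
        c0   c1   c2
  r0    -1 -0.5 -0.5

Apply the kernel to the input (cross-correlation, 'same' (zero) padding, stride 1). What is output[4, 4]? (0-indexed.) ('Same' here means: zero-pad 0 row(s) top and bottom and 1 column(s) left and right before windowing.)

The receptive field on the zero-padded input at this output position is [-2.4 4.3 0]. Elementwise product with the kernel and sum: -2.4·-1 + 4.3·-0.5 + 0·-0.5.

0.25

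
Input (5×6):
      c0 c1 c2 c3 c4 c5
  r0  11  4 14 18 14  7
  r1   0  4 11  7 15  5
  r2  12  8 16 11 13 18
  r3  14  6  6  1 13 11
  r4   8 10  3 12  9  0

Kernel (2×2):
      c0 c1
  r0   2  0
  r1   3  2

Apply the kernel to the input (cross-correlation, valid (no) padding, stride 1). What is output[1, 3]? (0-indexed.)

73

The receptive field on the input at this output position is [7 15 / 11 13]. Elementwise product with the kernel and sum: 7·2 + 11·3 + 13·2.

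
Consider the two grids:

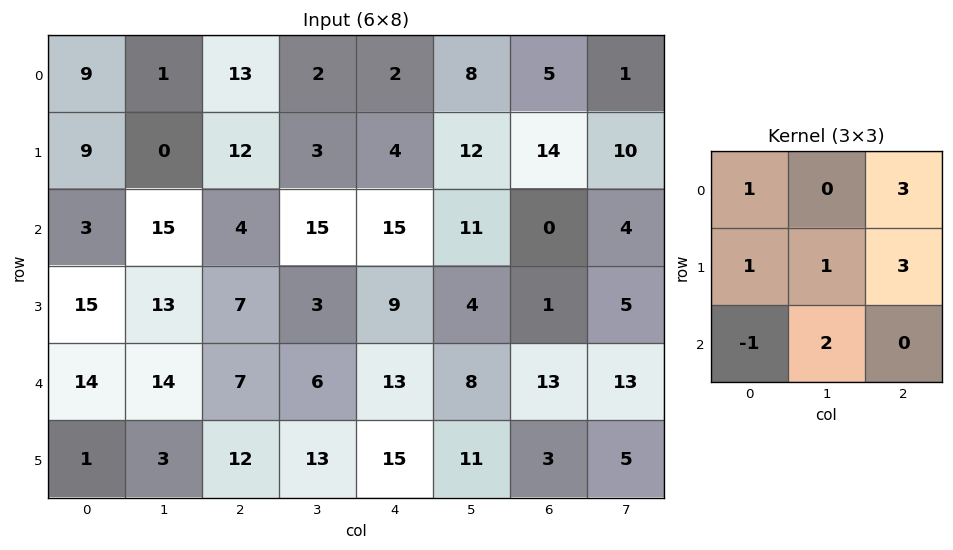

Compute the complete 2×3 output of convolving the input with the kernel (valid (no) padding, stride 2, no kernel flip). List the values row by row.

Output[0,0]: The receptive field on the input at this output position is [9 1 13 / 9 0 12 / 3 15 4]. Elementwise product with the kernel and sum: 9·1 + 13·3 + 9·1 + 0·1 + 12·3 + 3·-1 + 15·2.

120 72 82
78 91 34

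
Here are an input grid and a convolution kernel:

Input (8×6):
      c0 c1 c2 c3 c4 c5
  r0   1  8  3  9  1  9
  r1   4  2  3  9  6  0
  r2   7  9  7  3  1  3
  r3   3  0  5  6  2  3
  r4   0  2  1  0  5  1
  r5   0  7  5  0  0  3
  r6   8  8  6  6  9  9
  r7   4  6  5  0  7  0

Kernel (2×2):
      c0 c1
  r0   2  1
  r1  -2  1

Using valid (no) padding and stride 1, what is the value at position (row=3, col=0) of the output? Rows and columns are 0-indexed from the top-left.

The receptive field on the input at this output position is [3 0 / 0 2]. Elementwise product with the kernel and sum: 3·2 + 0·1 + 0·-2 + 2·1.

8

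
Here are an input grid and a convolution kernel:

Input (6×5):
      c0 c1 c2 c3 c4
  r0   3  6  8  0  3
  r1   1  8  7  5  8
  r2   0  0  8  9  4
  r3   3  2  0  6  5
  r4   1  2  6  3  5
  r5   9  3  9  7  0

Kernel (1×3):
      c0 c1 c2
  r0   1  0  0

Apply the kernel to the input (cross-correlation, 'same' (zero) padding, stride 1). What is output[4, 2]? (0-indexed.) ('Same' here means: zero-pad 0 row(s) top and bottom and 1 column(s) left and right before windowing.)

2

The receptive field on the zero-padded input at this output position is [2 6 3]. Elementwise product with the kernel and sum: 2·1.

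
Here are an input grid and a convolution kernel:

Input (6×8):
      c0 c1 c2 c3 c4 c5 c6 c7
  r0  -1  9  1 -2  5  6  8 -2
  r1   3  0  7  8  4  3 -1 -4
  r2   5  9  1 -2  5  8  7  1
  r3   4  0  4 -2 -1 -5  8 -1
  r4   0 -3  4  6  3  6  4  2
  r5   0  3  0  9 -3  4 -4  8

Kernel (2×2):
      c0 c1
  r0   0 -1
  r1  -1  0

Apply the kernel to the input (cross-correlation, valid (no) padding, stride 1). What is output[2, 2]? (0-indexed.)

-2

The receptive field on the input at this output position is [1 -2 / 4 -2]. Elementwise product with the kernel and sum: -2·-1 + 4·-1.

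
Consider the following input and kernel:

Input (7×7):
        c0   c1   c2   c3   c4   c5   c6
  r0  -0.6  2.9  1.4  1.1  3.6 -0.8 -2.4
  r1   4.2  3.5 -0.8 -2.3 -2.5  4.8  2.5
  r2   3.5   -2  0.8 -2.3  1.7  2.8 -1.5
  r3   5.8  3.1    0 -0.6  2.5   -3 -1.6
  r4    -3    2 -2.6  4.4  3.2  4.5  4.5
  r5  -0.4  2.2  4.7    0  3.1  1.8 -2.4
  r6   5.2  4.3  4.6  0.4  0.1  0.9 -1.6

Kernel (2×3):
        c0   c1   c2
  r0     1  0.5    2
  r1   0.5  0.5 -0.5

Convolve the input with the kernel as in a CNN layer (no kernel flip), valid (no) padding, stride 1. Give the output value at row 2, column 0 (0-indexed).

8.55

The receptive field on the input at this output position is [3.5 -2 0.8 / 5.8 3.1 0]. Elementwise product with the kernel and sum: 3.5·1 + -2·0.5 + 0.8·2 + 5.8·0.5 + 3.1·0.5 + 0·-0.5.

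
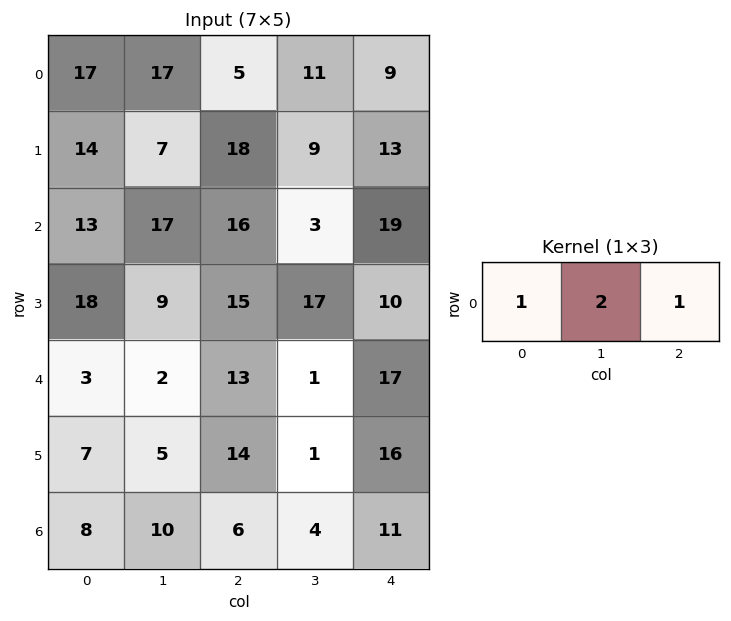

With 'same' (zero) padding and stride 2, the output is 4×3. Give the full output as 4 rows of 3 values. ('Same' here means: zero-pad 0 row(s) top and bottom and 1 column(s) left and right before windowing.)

51 38 29
43 52 41
8 29 35
26 26 26

Output[0,0]: The receptive field on the zero-padded input at this output position is [0 17 17]. Elementwise product with the kernel and sum: 0·1 + 17·2 + 17·1.
Output[0,1]: The receptive field on the zero-padded input at this output position is [17 5 11]. Elementwise product with the kernel and sum: 17·1 + 5·2 + 11·1.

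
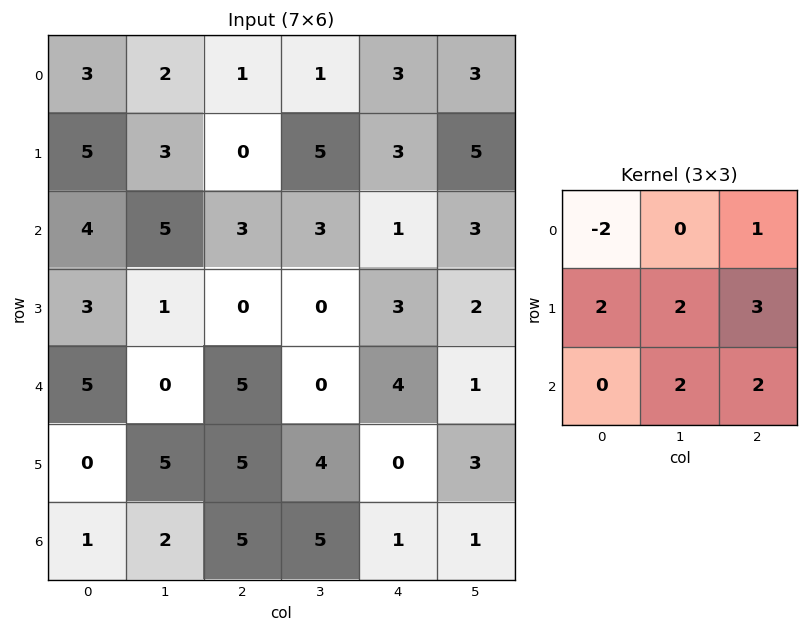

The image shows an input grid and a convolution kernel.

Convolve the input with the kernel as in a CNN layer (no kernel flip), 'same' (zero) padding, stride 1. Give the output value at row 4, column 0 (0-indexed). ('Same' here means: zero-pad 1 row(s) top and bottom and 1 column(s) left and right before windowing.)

The receptive field on the zero-padded input at this output position is [0 3 1 / 0 5 0 / 0 0 5]. Elementwise product with the kernel and sum: 0·-2 + 1·1 + 0·2 + 5·2 + 0·3 + 0·2 + 5·2.

21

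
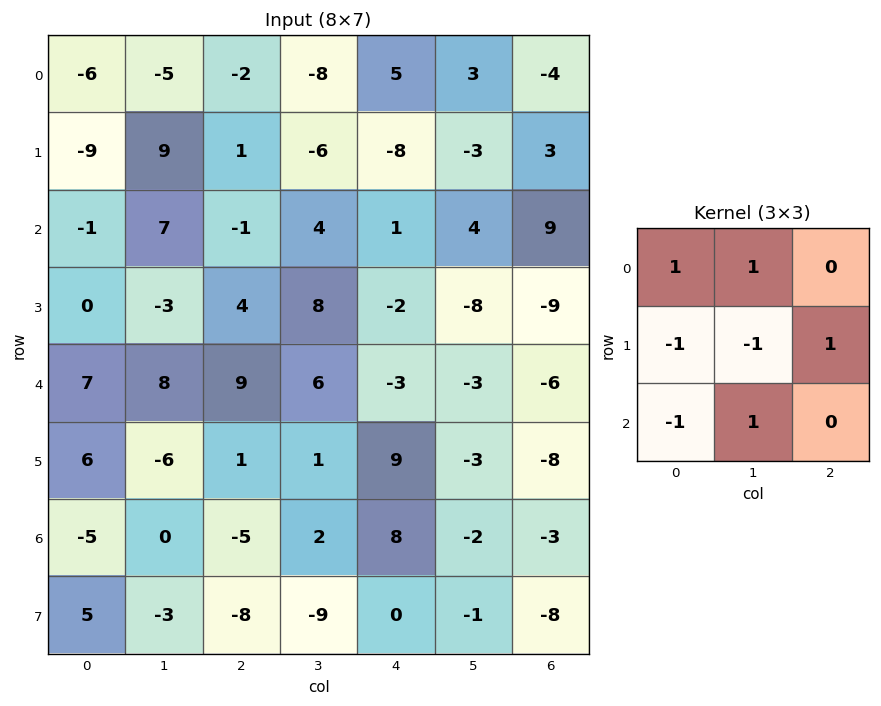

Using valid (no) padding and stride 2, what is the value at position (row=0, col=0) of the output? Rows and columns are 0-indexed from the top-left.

The receptive field on the input at this output position is [-6 -5 -2 / -9 9 1 / -1 7 -1]. Elementwise product with the kernel and sum: -6·1 + -5·1 + -9·-1 + 9·-1 + 1·1 + -1·-1 + 7·1.

-2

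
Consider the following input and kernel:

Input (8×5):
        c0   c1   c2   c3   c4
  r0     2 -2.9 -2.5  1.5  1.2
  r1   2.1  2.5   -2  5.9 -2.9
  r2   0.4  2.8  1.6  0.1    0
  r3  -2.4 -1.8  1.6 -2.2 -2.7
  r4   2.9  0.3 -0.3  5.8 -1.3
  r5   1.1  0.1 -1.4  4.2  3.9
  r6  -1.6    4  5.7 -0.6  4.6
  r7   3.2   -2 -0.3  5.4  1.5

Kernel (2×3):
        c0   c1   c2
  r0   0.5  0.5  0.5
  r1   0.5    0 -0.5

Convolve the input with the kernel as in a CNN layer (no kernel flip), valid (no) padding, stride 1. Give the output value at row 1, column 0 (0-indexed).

The receptive field on the input at this output position is [2.1 2.5 -2 / 0.4 2.8 1.6]. Elementwise product with the kernel and sum: 2.1·0.5 + 2.5·0.5 + -2·0.5 + 0.4·0.5 + 1.6·-0.5.

0.7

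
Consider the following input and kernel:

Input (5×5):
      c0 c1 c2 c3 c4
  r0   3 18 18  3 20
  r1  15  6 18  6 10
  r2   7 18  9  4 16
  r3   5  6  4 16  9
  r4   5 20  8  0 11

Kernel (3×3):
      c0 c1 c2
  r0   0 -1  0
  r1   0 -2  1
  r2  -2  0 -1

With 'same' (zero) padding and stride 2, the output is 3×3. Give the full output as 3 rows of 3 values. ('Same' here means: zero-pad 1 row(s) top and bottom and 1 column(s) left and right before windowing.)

Output[0,0]: The receptive field on the zero-padded input at this output position is [0 0 0 / 0 3 18 / 0 15 6]. Elementwise product with the kernel and sum: 0·-1 + 3·-2 + 18·1 + 0·-2 + 6·-1.
Output[0,1]: The receptive field on the zero-padded input at this output position is [0 0 0 / 18 18 3 / 6 18 6]. Elementwise product with the kernel and sum: 0·-1 + 18·-2 + 3·1 + 6·-2 + 6·-1.

6 -51 -52
-17 -60 -74
5 -20 -31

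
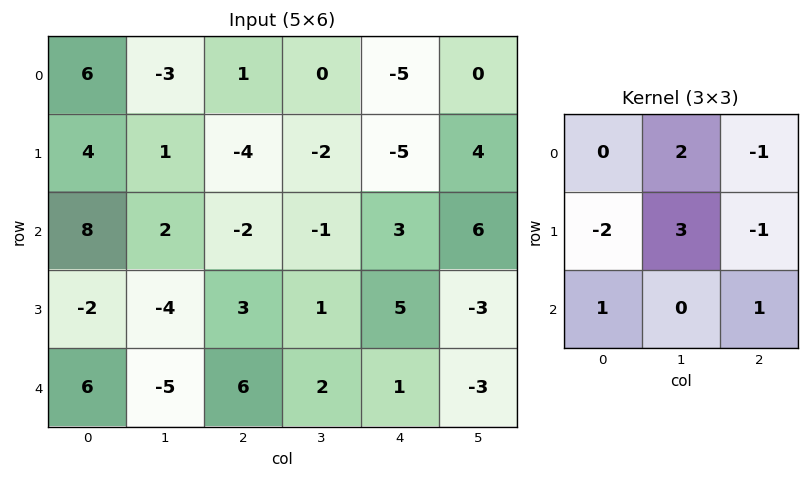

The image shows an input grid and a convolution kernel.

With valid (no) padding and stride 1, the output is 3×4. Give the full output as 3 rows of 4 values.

Output[0,0]: The receptive field on the input at this output position is [6 -3 1 / 4 1 -4 / 8 2 -2]. Elementwise product with the kernel and sum: -3·2 + 1·-1 + 4·-2 + 1·3 + -4·-1 + 8·1 + -2·1.

-2 -9 13 -20
-1 -18 7 -11
7 10 -6 15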